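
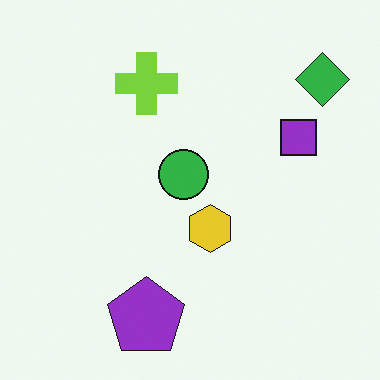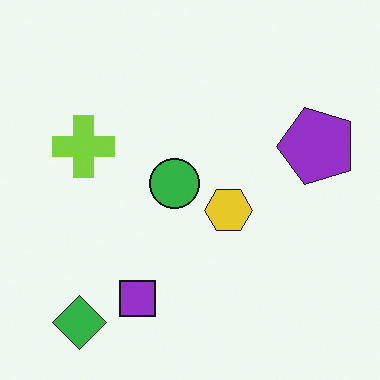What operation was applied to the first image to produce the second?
This is the original image transposed (reflected across the top-left ↔ bottom-right diagonal).

Shapes have swapped their row and column positions — what was in the top-right is now in the bottom-left — a diagonal reflection.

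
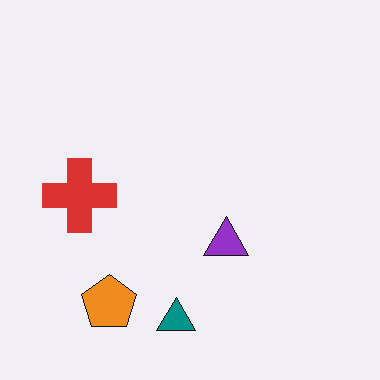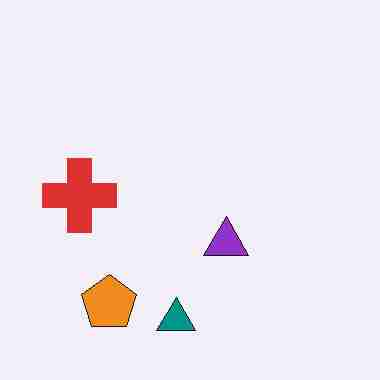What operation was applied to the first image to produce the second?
It was heavily JPEG-compressed with obvious blocking artifacts.

Blocky 8×8 compression artifacts appear around shape edges and the flat background shows ringing — characteristic JPEG degradation.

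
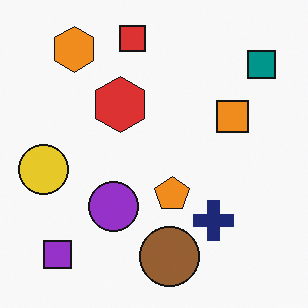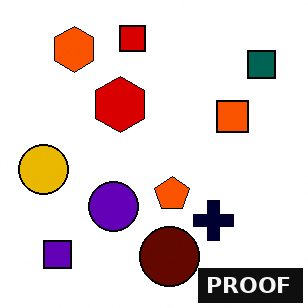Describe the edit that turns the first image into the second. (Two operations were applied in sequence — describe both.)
It was given much higher contrast, then watermarked with the text "PROOF" in the lower-right corner.

Tones are pushed away from mid-grey across the whole image — a global contrast change. A dark label reading "PROOF" appears in the lower-right corner.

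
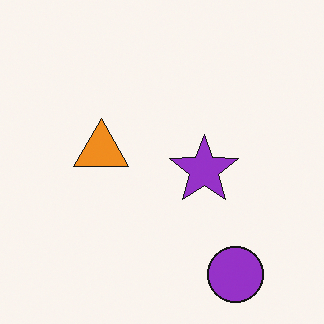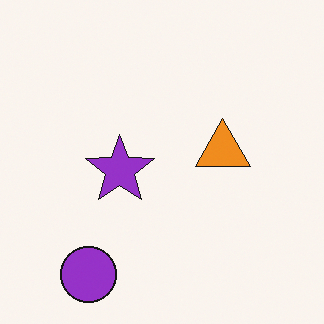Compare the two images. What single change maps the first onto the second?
This is the original image flipped horizontally (left ↔ right).

The purple circle is in the bottom-right of the first image and the bottom-left of the second — shapes on opposite sides of the vertical midline have swapped in a mirror flip.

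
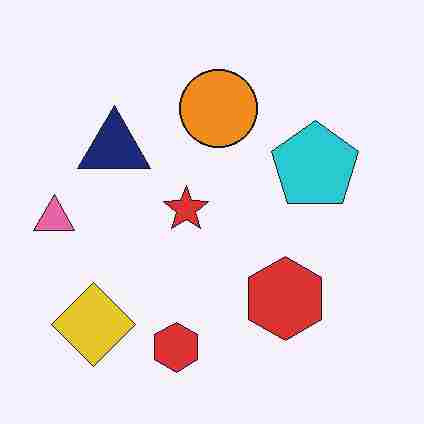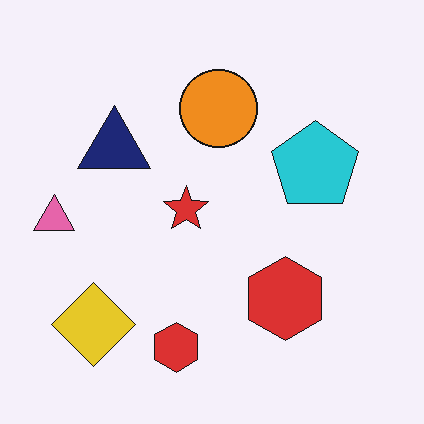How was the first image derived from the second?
It was heavily JPEG-compressed with obvious blocking artifacts.

Blocky 8×8 compression artifacts appear around shape edges and the flat background shows ringing — characteristic JPEG degradation.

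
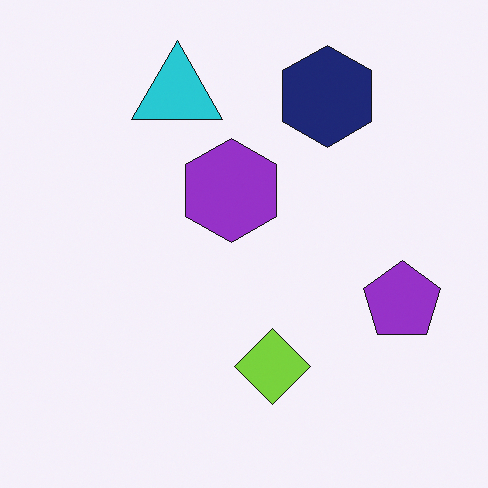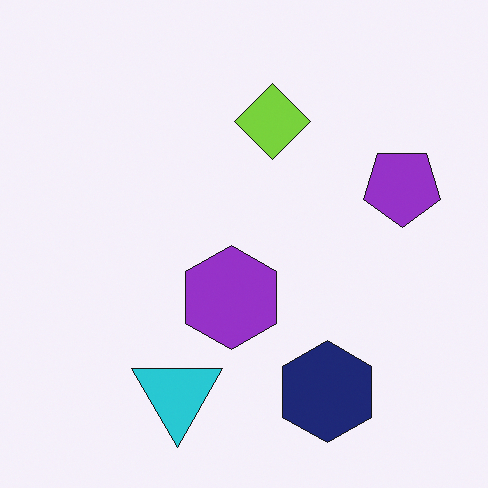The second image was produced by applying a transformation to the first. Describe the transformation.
Flipped vertically (top ↔ bottom).

The cyan triangle is in the top of the first image and the bottom of the second — shapes on opposite sides of the horizontal midline have swapped in a mirror flip.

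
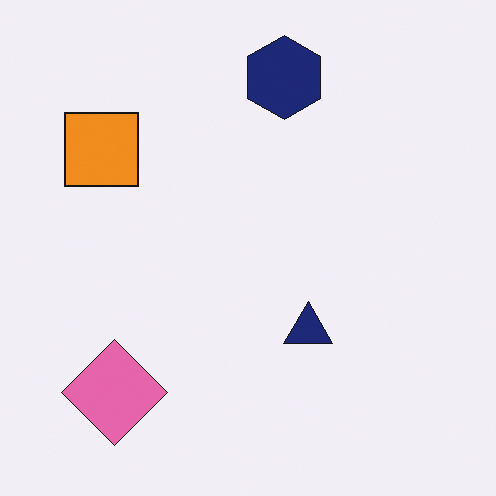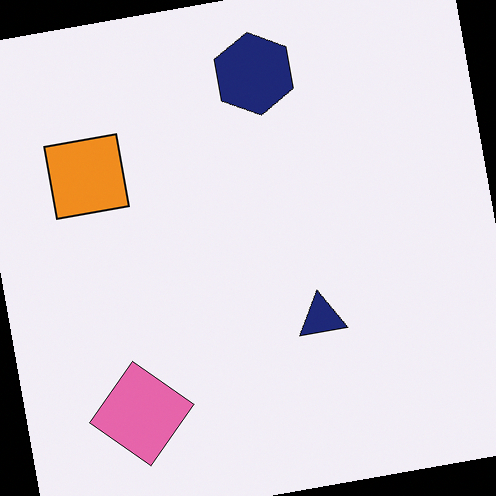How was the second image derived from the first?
The transformation is: rotated counter-clockwise by a slight angle.

Every shape is tilted by the same angle and the image corners show triangular fill wedges — a whole-image rotation by a non-right angle.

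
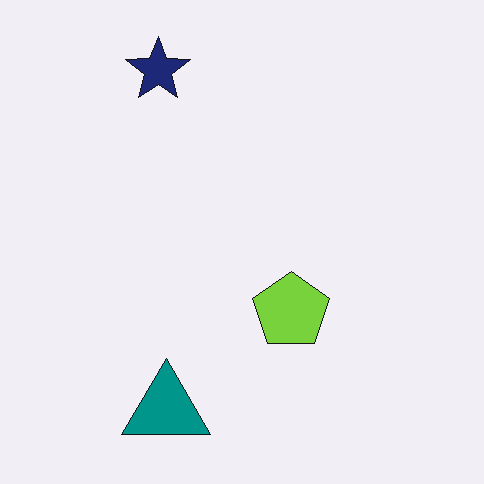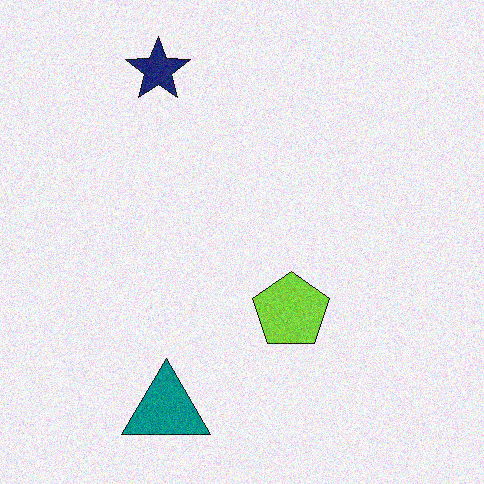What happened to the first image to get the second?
It was degraded with moderate additive noise.

Random speckle covers the whole image, including the flat background.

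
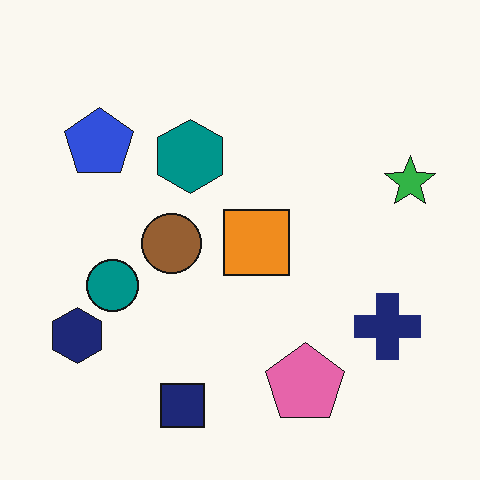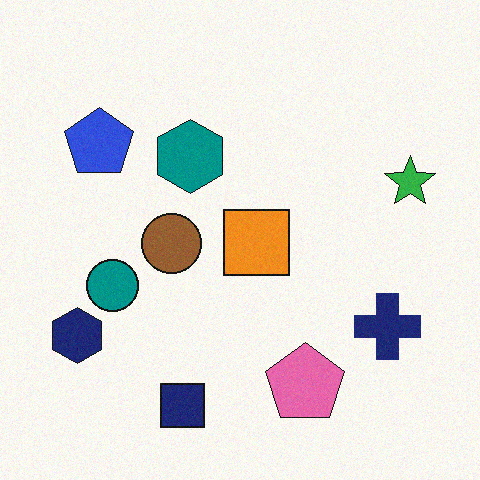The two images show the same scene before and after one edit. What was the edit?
It was degraded with subtle gaussian noise.

Random speckle covers the whole image, including the flat background.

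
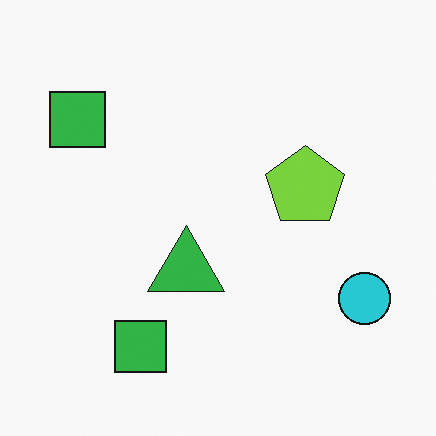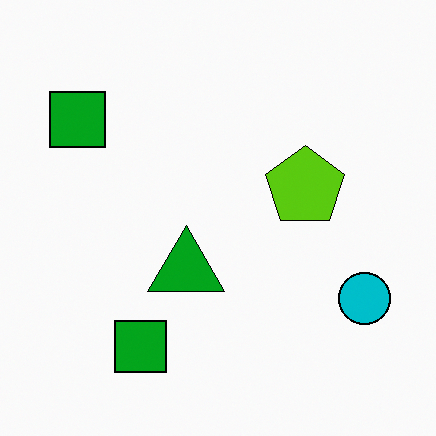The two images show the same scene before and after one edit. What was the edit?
It was given slightly increased contrast.

Tones are pushed away from mid-grey across the whole image — a global contrast change.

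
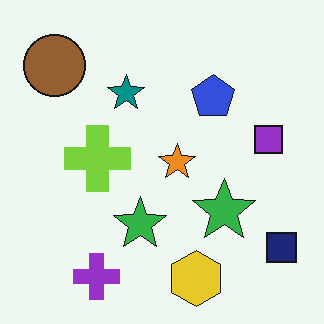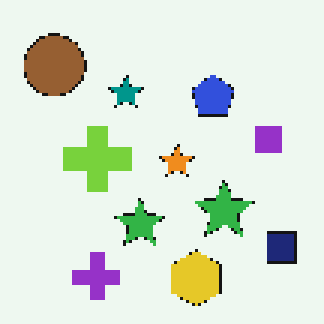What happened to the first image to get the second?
It was lightly pixelated (a mild mosaic effect).

Shapes are reduced to large square blocks; fine edges and outlines are lost — a downscale-then-upscale (mosaic) effect.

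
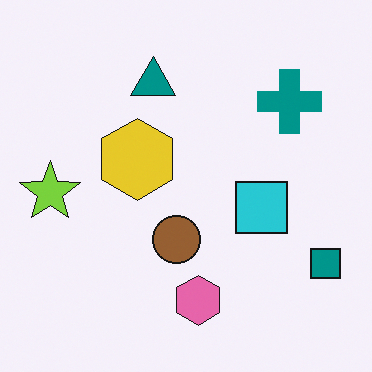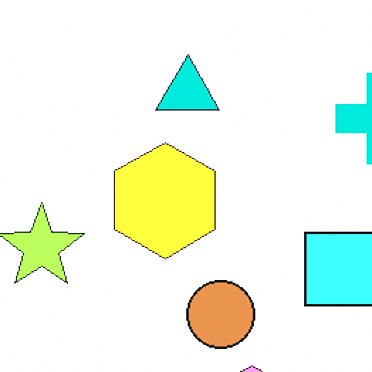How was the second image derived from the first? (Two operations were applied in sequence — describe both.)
The second image is the first cropped slightly and scaled back up, then noticeably brightened.

The visible shapes are larger and the field of view is narrower; shapes near the original edges may be partly or wholly outside the frame — a crop-and-rescale. Every pixel — background and shapes alike — is uniformly brightened.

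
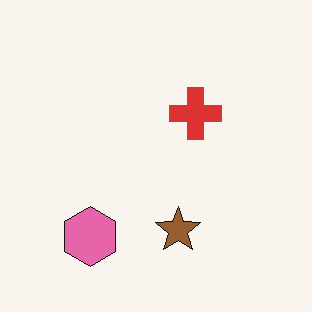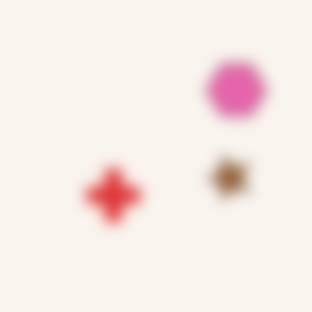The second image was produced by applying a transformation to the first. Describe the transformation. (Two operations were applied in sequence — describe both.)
The second image is the first strongly gaussian-blurred, then transposed (reflected across the top-left ↔ bottom-right diagonal).

Shape edges and outlines are uniformly softened across the whole image. Shapes have swapped their row and column positions — what was in the top-right is now in the bottom-left — a diagonal reflection.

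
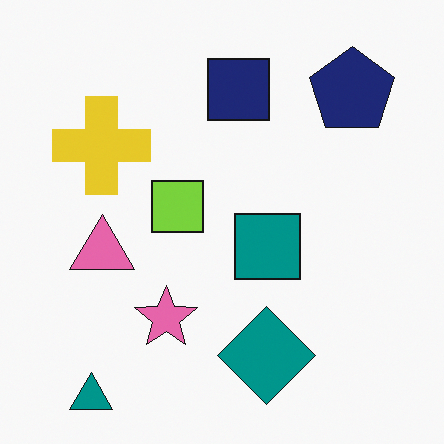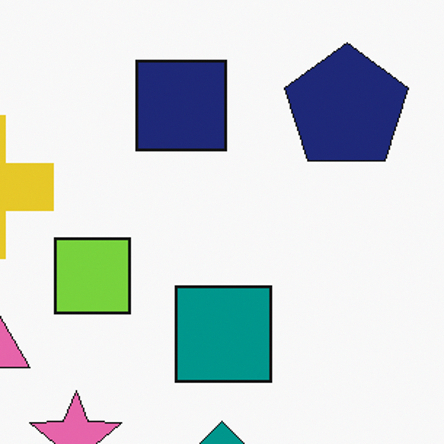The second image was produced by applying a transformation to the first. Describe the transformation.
The image was cropped to a modestly smaller region and rescaled.

The visible shapes are larger and the field of view is narrower; shapes near the original edges may be partly or wholly outside the frame — a crop-and-rescale.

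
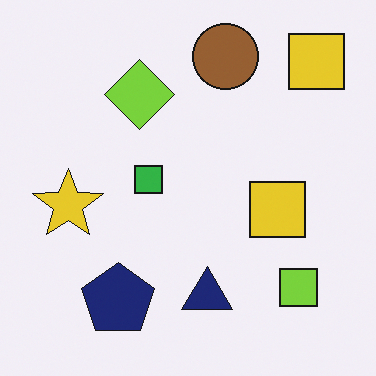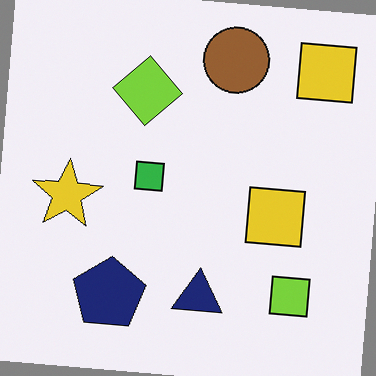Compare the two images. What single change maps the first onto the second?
It was rotated clockwise by a small amount.

Every shape is tilted by the same angle and the image corners show triangular fill wedges — a whole-image rotation by a non-right angle.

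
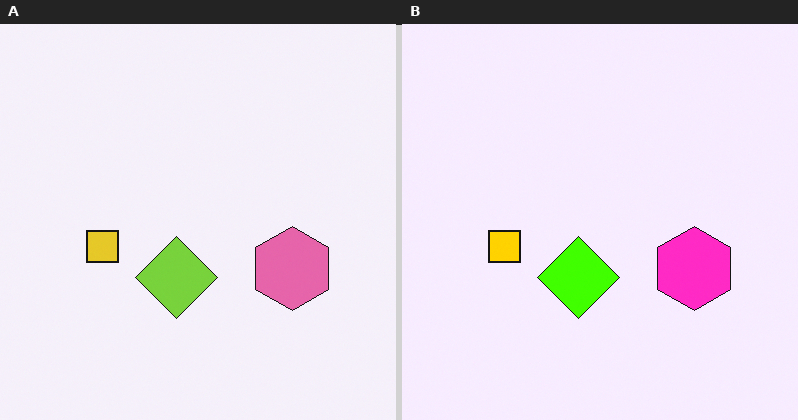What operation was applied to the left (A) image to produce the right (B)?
The right (B) image is the left (A) made much more vivid (saturation change).

All colors are more vivid — a global saturation change.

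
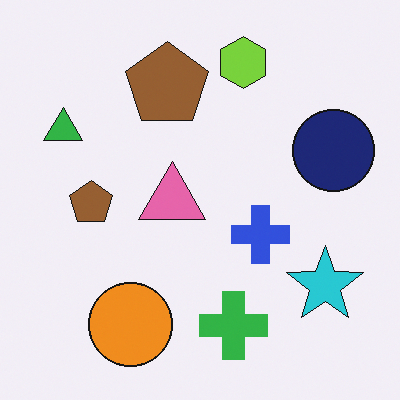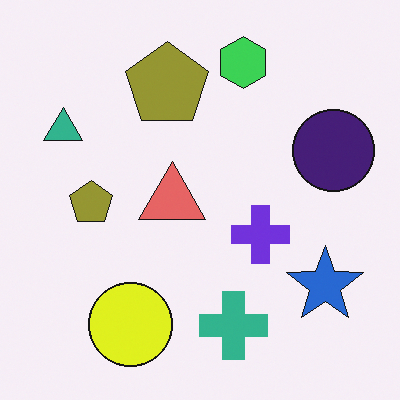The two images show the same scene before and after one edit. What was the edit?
The transformation is: hue-shifted by a small amount.

Every shape's color has rotated by the same amount around the hue wheel — a uniform hue shift.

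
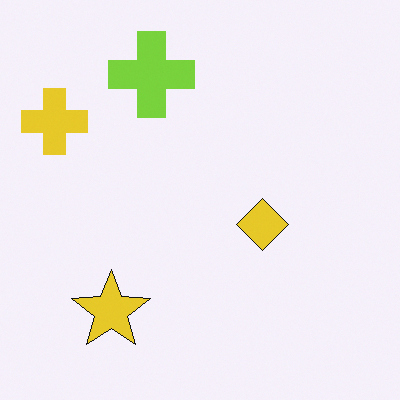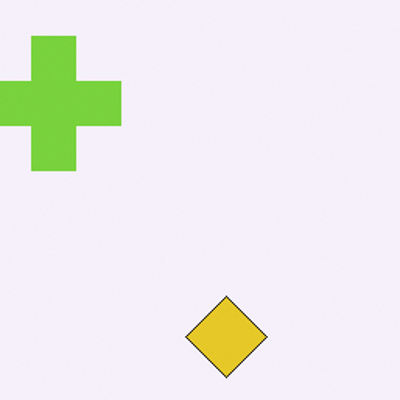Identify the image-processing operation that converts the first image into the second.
Cropped slightly and scaled back up.

The visible shapes are larger and the field of view is narrower; shapes near the original edges may be partly or wholly outside the frame — a crop-and-rescale.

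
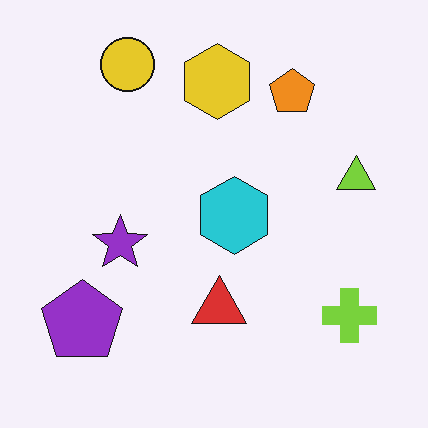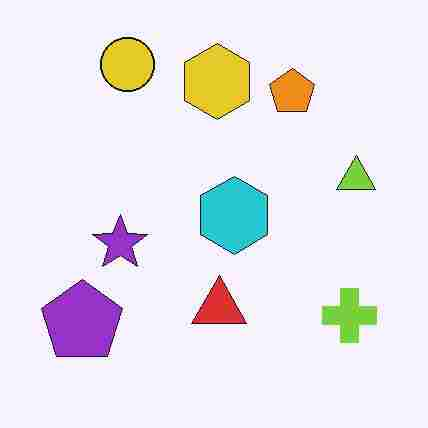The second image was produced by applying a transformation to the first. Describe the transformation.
The transformation is: degraded with heavy JPEG compression.

Blocky 8×8 compression artifacts appear around shape edges and the flat background shows ringing — characteristic JPEG degradation.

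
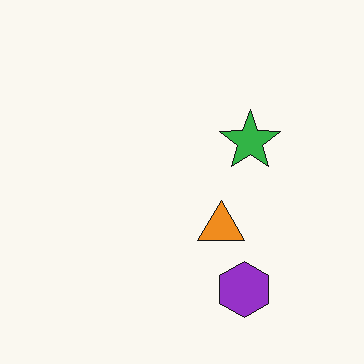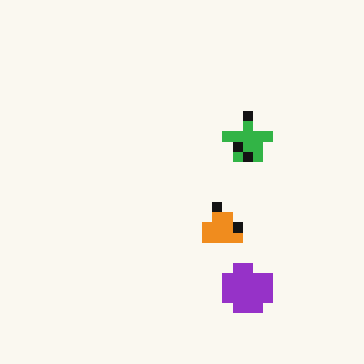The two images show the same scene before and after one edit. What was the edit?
The image was coarsely pixelated.

Shapes are reduced to large square blocks; fine edges and outlines are lost — a downscale-then-upscale (mosaic) effect.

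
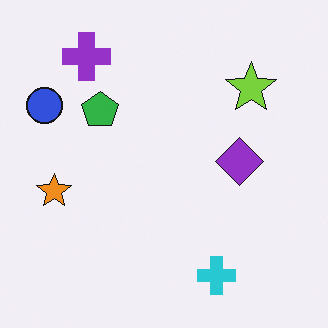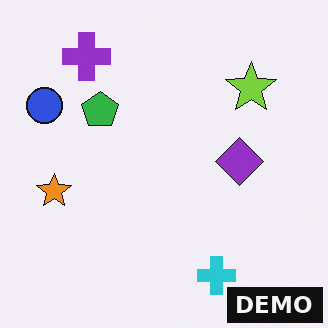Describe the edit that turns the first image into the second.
The image was watermarked with the text "DEMO" in the lower-right corner.

A dark label reading "DEMO" appears in the lower-right corner.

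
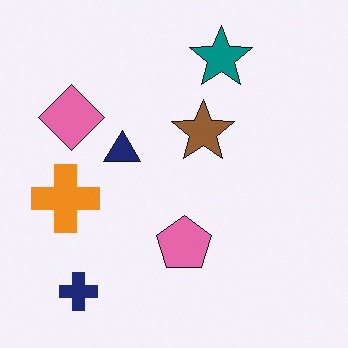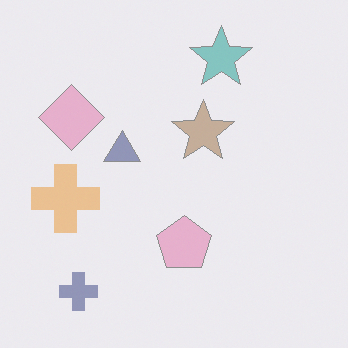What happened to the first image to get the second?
The second image is the first given much lower contrast.

Tones are pushed toward mid-grey across the whole image — a global contrast change.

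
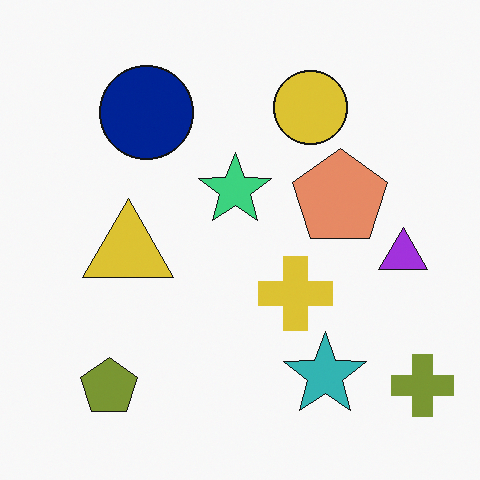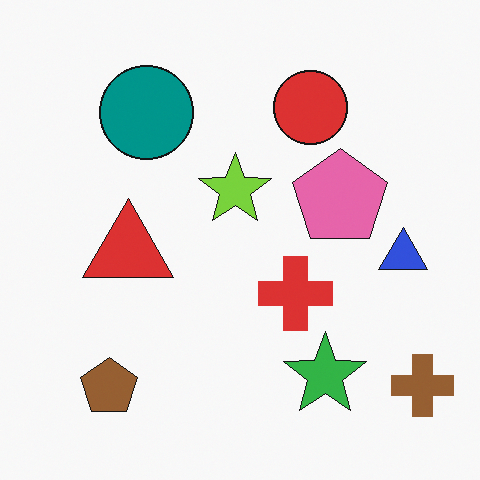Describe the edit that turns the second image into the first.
The transformation is: hue-shifted slightly.

Every shape's color has rotated by the same amount around the hue wheel — a uniform hue shift.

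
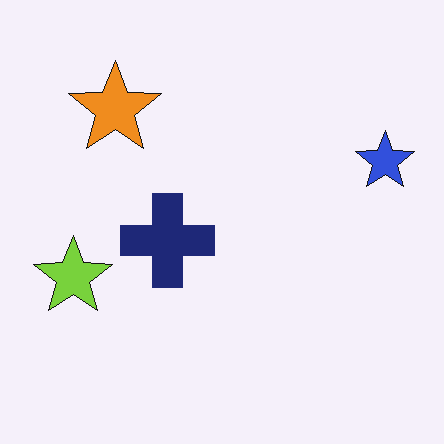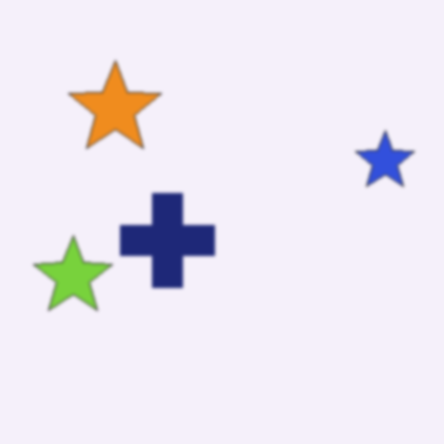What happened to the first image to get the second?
This is the original image lightly blurred.

Shape edges and outlines are uniformly softened across the whole image.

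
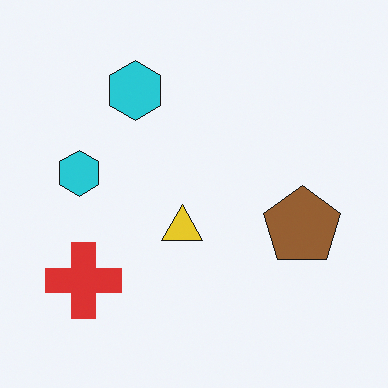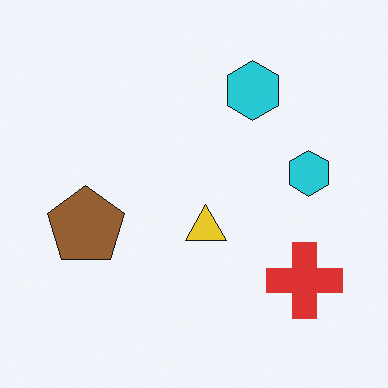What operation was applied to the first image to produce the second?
The image was flipped horizontally (left ↔ right).

The red cross is in the bottom-left of the first image and the bottom-right of the second — shapes on opposite sides of the vertical midline have swapped in a mirror flip.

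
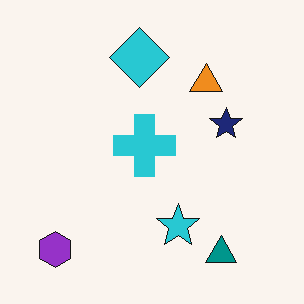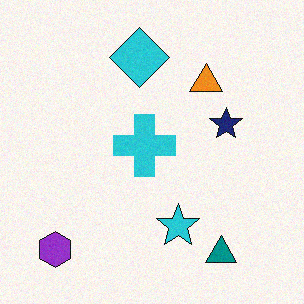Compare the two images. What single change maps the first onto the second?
Degraded with subtle gaussian noise.

Random speckle covers the whole image, including the flat background.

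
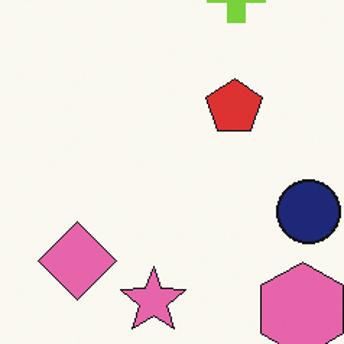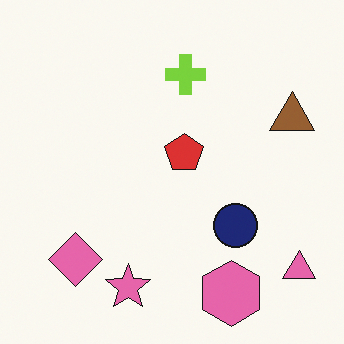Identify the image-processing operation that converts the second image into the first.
Cropped slightly and scaled back up.

The visible shapes are larger and the field of view is narrower; shapes near the original edges may be partly or wholly outside the frame — a crop-and-rescale.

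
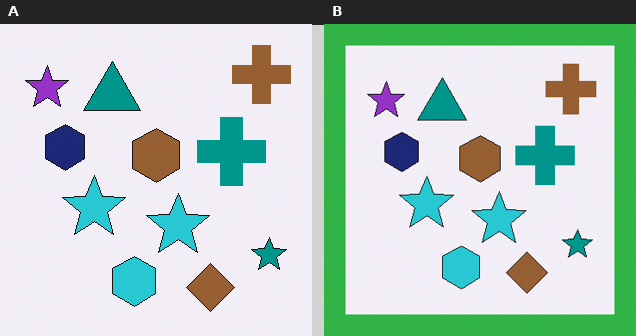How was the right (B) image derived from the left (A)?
This is the original image framed with a green border.

A solid green frame runs around the edge of the right (B) image, with the content slightly shrunk inside it.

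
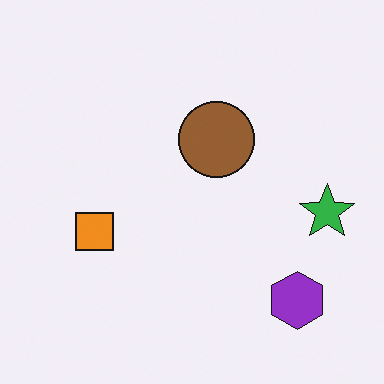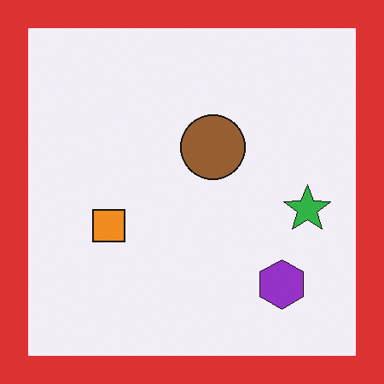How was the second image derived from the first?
The image was framed with a red border.

A solid red frame runs around the edge of the second image, with the content slightly shrunk inside it.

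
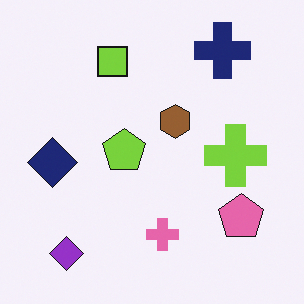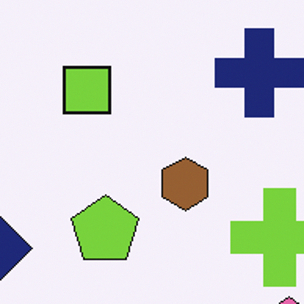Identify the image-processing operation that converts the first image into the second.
The second image is the first cropped slightly and scaled back up.

The visible shapes are larger and the field of view is narrower; shapes near the original edges may be partly or wholly outside the frame — a crop-and-rescale.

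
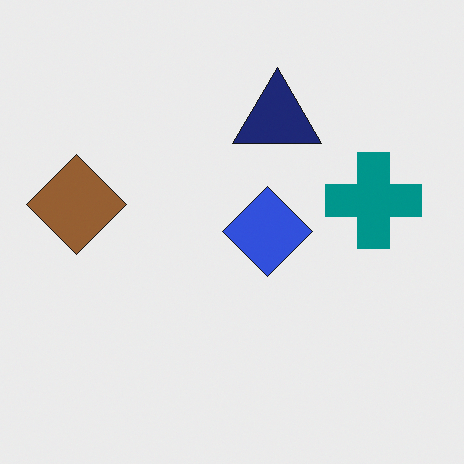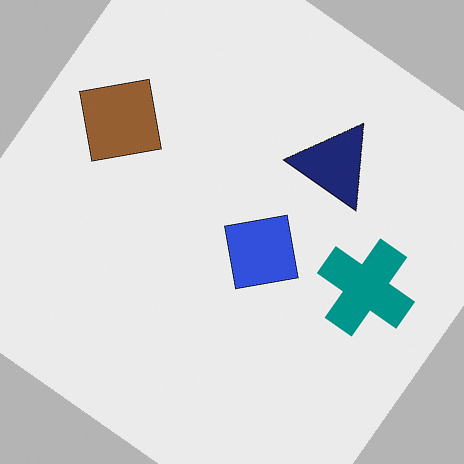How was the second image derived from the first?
The image was rotated clockwise by a large amount — several tens of degrees.

Every shape is tilted by the same angle and the image corners show triangular fill wedges — a whole-image rotation by a non-right angle.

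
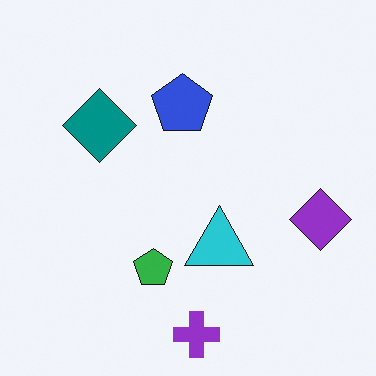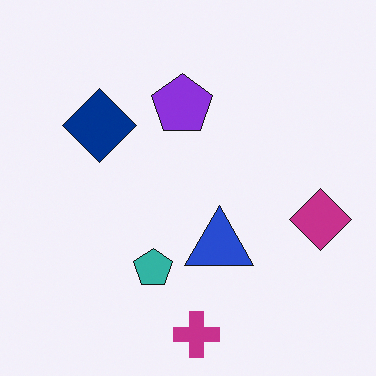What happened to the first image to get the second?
The transformation is: hue-shifted by a small amount.

Every shape's color has rotated by the same amount around the hue wheel — a uniform hue shift.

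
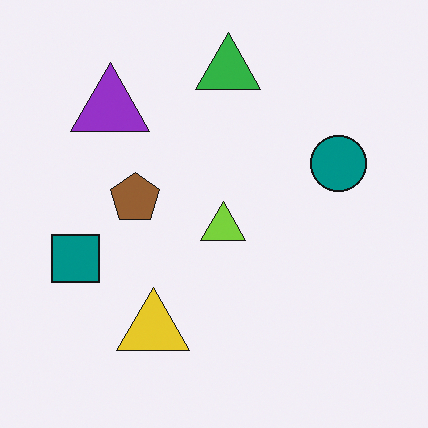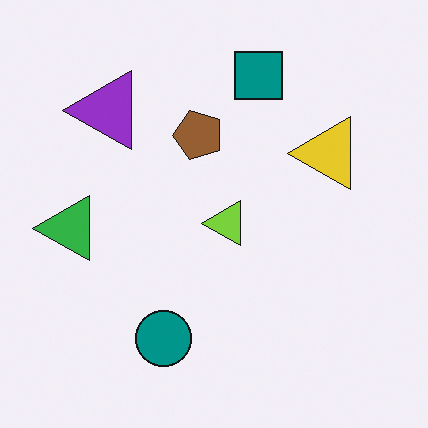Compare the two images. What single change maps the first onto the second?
This is the original image transposed (reflected across the top-left ↔ bottom-right diagonal).

Shapes have swapped their row and column positions — what was in the top-right is now in the bottom-left — a diagonal reflection.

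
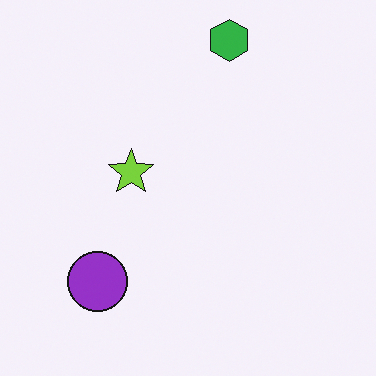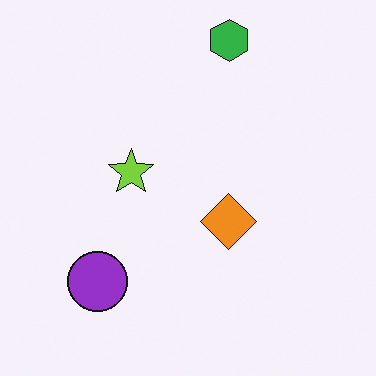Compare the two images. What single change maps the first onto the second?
It was overlaid with an additional orange diamond.

An orange diamond appears in the second image that is absent from the first.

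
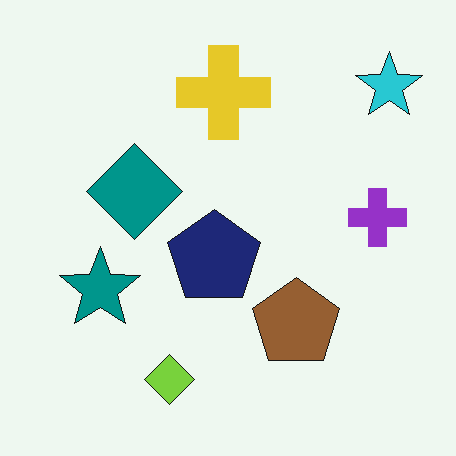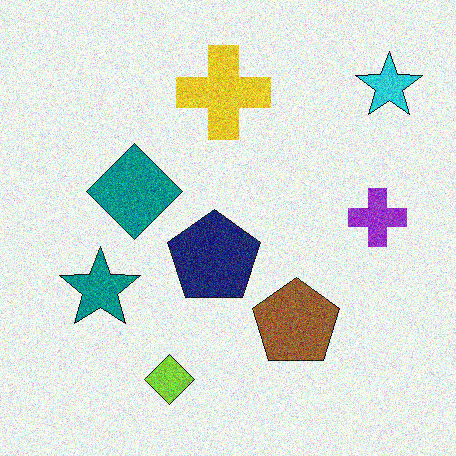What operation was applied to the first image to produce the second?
The second image is the first degraded with heavy additive noise.

Random speckle covers the whole image, including the flat background.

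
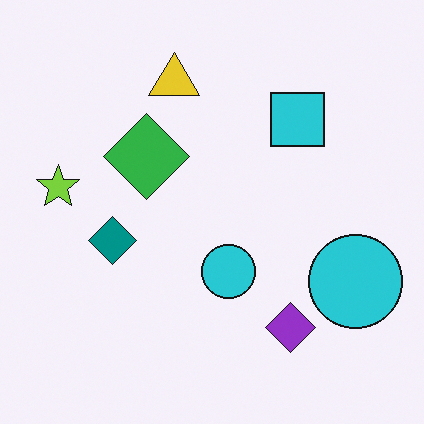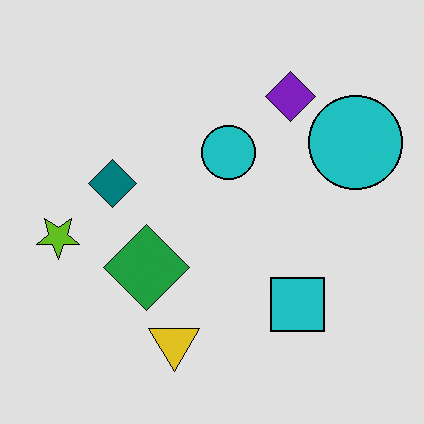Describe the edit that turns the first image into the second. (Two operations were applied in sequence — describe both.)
Flipped vertically (top ↔ bottom), then moderately posterized.

The yellow triangle is in the top of the first image and the bottom of the second — shapes on opposite sides of the horizontal midline have swapped in a mirror flip. Each flat color has snapped to a coarser quantized level — most visibly, the near-white background has dropped to a flat grey.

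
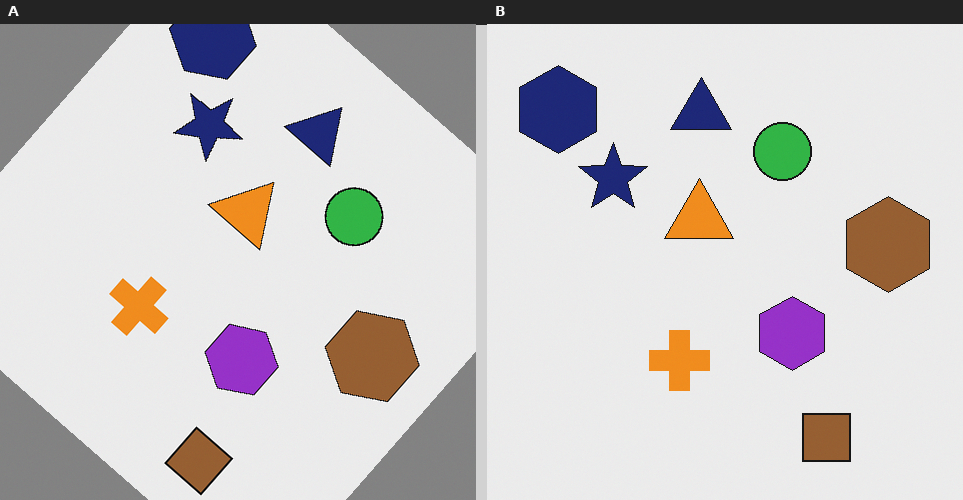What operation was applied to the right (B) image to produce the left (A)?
Rotated clockwise by a large amount — several tens of degrees.

Every shape is tilted by the same angle and the image corners show triangular fill wedges — a whole-image rotation by a non-right angle.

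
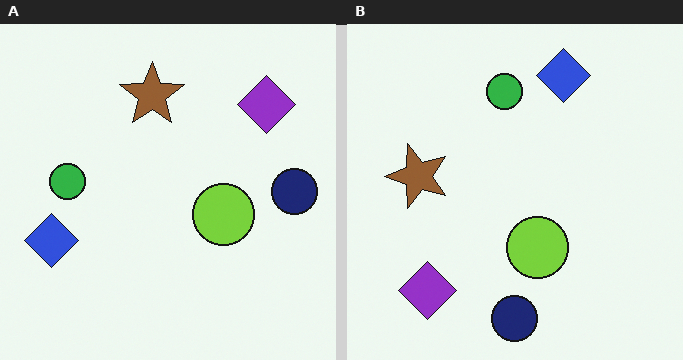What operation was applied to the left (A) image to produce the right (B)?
The image was transposed (reflected across the top-left ↔ bottom-right diagonal).

Shapes have swapped their row and column positions — what was in the top-right is now in the bottom-left — a diagonal reflection.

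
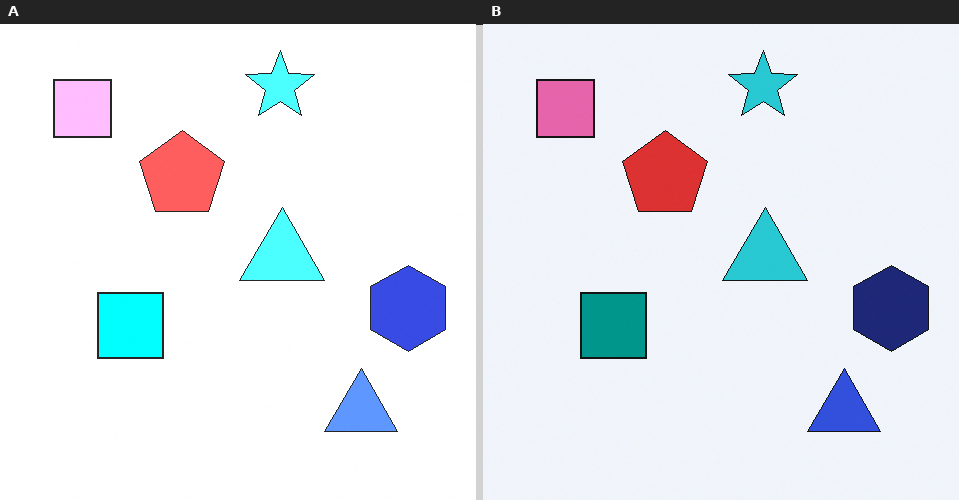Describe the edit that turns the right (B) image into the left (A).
It was noticeably brightened.

Every pixel — background and shapes alike — is uniformly brightened.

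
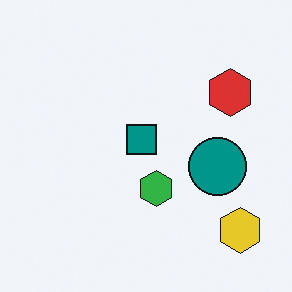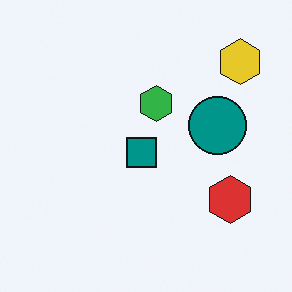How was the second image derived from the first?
The transformation is: flipped vertically (top ↔ bottom).

The yellow hexagon is in the bottom-right of the first image and the top-right of the second — shapes on opposite sides of the horizontal midline have swapped in a mirror flip.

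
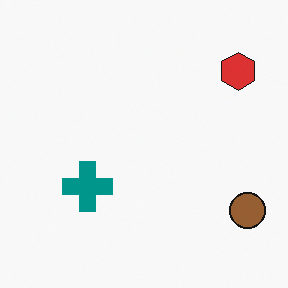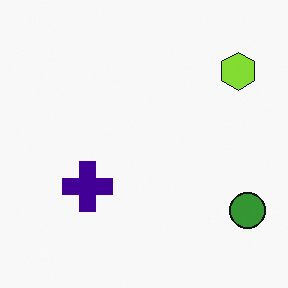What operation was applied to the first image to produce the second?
The second image is the first hue-shifted noticeably.

Every shape's color has rotated by the same amount around the hue wheel — a uniform hue shift.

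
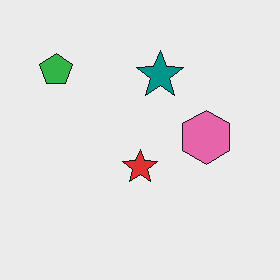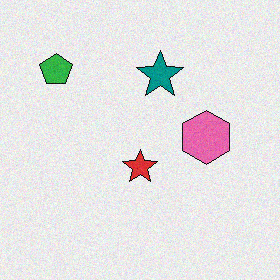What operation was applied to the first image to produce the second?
The transformation is: degraded with a light layer of grain.

Random speckle covers the whole image, including the flat background.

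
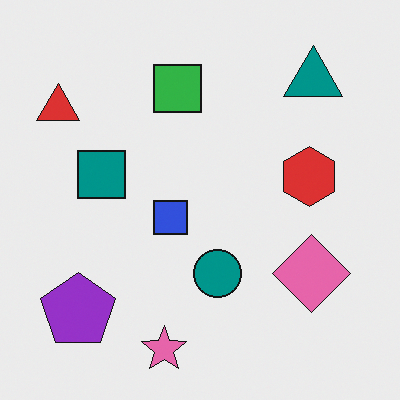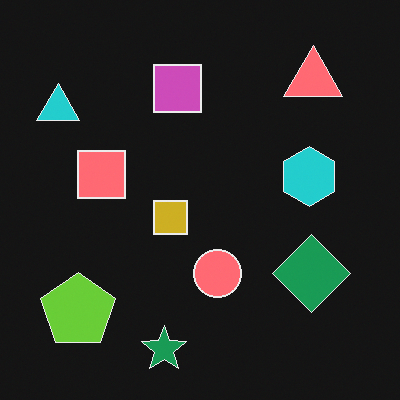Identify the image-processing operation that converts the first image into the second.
The second image is the first color-inverted (negative).

The light background has become dark and every shape's color is its complement — a photographic negative.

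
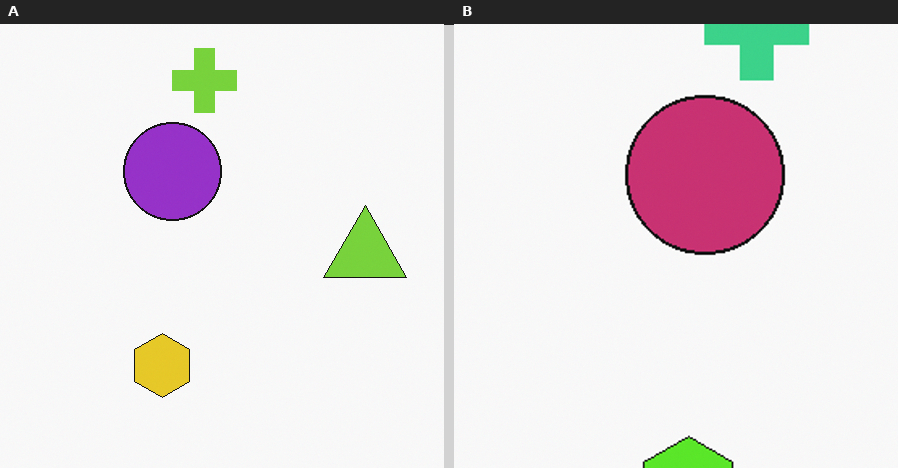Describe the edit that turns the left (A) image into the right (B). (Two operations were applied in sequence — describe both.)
The right (B) image is the left (A) hue-shifted slightly, then cropped to a modestly smaller region and rescaled.

Every shape's color has rotated by the same amount around the hue wheel — a uniform hue shift. The visible shapes are larger and the field of view is narrower; shapes near the original edges may be partly or wholly outside the frame — a crop-and-rescale.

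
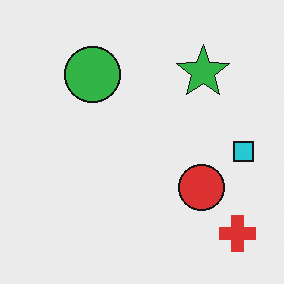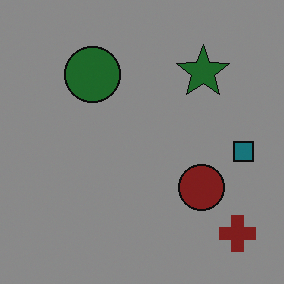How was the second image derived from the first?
This is the original image darkened a lot.

Every pixel — background and shapes alike — is uniformly darkened.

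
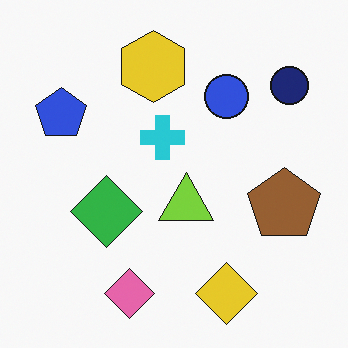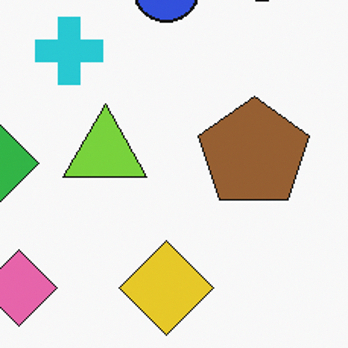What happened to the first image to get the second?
The transformation is: cropped to a modestly smaller region and rescaled.

The visible shapes are larger and the field of view is narrower; shapes near the original edges may be partly or wholly outside the frame — a crop-and-rescale.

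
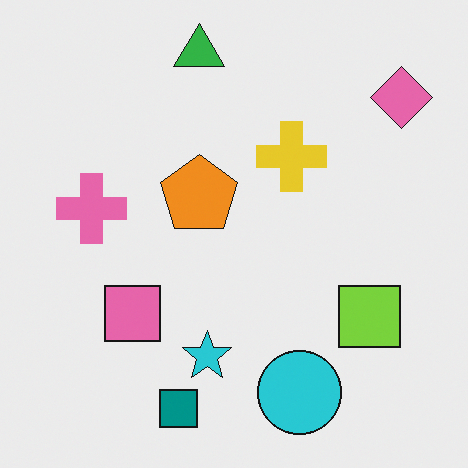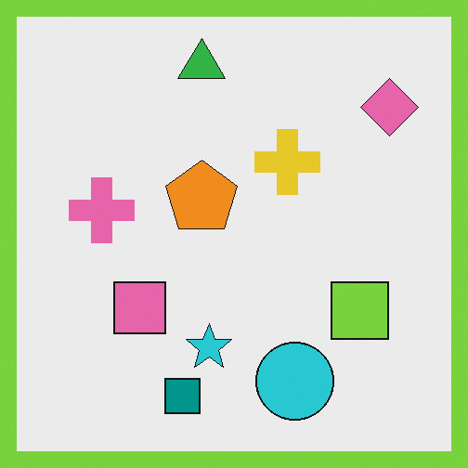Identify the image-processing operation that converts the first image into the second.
This is the original image framed with a lime border.

A solid lime frame runs around the edge of the second image, with the content slightly shrunk inside it.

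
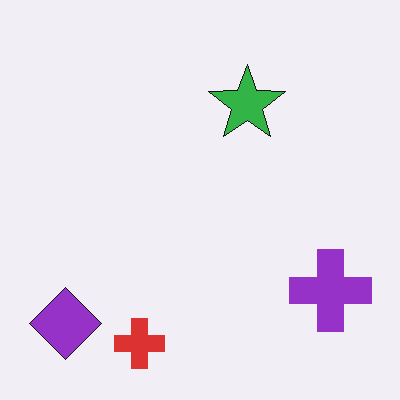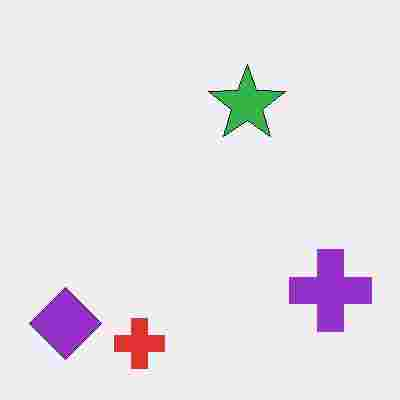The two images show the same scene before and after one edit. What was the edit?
The transformation is: heavily JPEG-compressed with obvious blocking artifacts.

Blocky 8×8 compression artifacts appear around shape edges and the flat background shows ringing — characteristic JPEG degradation.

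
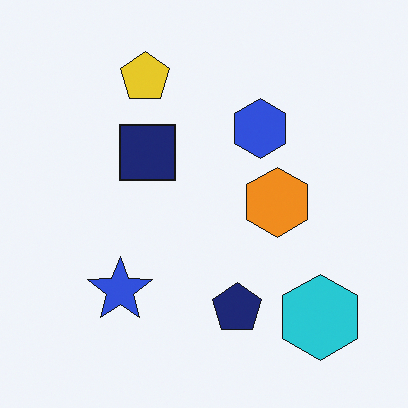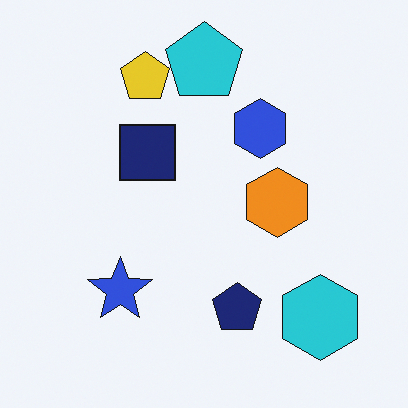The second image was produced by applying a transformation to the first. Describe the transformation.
It was overlaid with an additional cyan pentagon.

A cyan pentagon appears in the second image that is absent from the first.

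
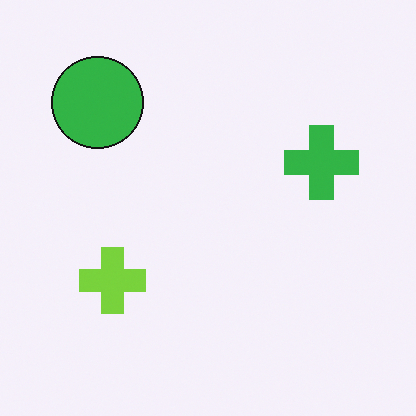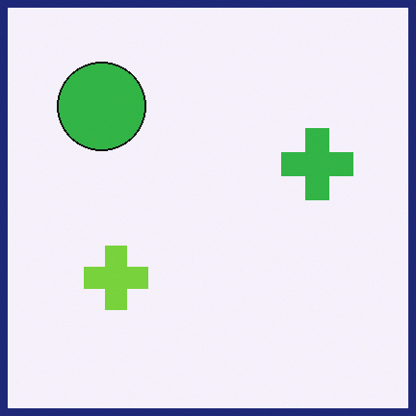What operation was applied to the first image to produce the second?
It was framed with a navy border.

A solid navy frame runs around the edge of the second image, with the content slightly shrunk inside it.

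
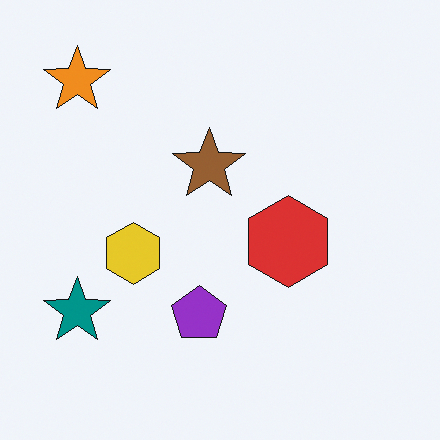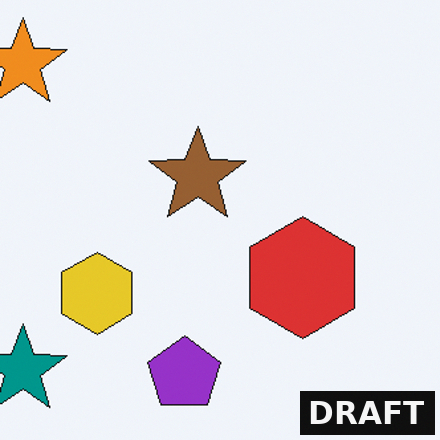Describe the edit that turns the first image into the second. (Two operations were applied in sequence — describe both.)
This is the original image cropped to a modestly smaller region and rescaled, then watermarked with the text "DRAFT" in the lower-right corner.

The visible shapes are larger and the field of view is narrower; shapes near the original edges may be partly or wholly outside the frame — a crop-and-rescale. A dark label reading "DRAFT" appears in the lower-right corner.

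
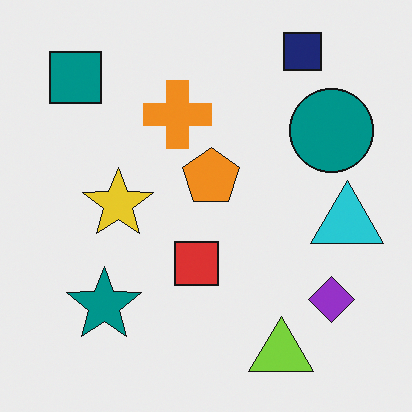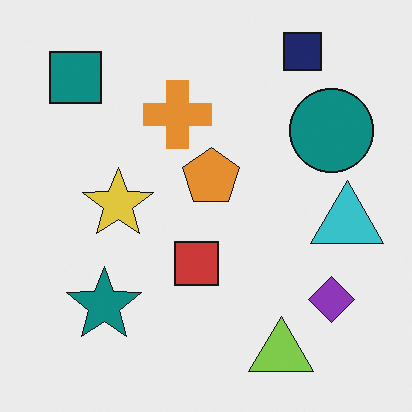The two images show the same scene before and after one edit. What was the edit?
Slightly desaturated.

All colors are more muted and greyish — a global saturation change.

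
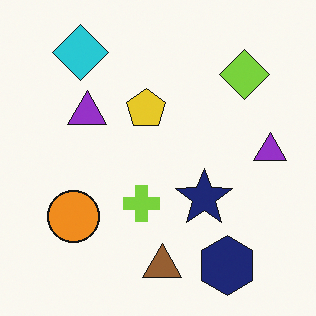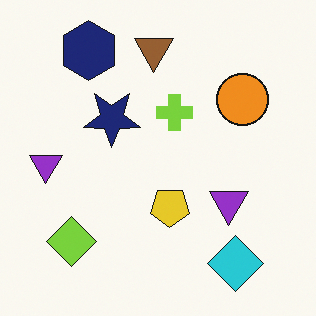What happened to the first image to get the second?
It was rotated 180°.

The cyan diamond sits in the top-left of the first image and the bottom-right of the second — consistent with a whole-image 180° rotation.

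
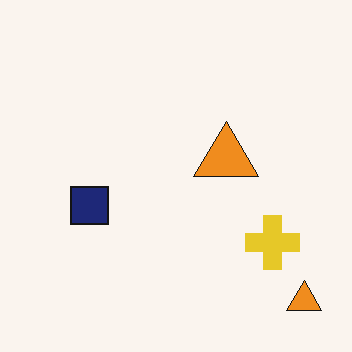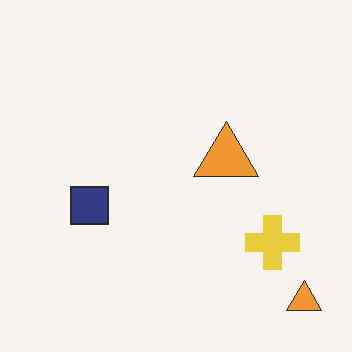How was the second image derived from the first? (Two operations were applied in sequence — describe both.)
This is the original image given slightly reduced contrast, then JPEG-compressed with visible artifacts.

Tones are pushed toward mid-grey across the whole image — a global contrast change. Blocky 8×8 compression artifacts appear around shape edges and the flat background shows ringing — characteristic JPEG degradation.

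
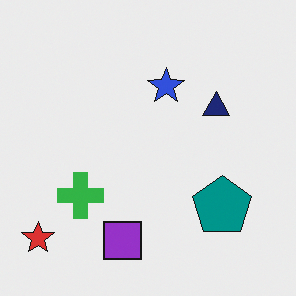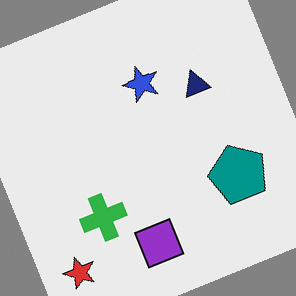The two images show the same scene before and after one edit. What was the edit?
Rotated counter-clockwise by a moderate amount.

Every shape is tilted by the same angle and the image corners show triangular fill wedges — a whole-image rotation by a non-right angle.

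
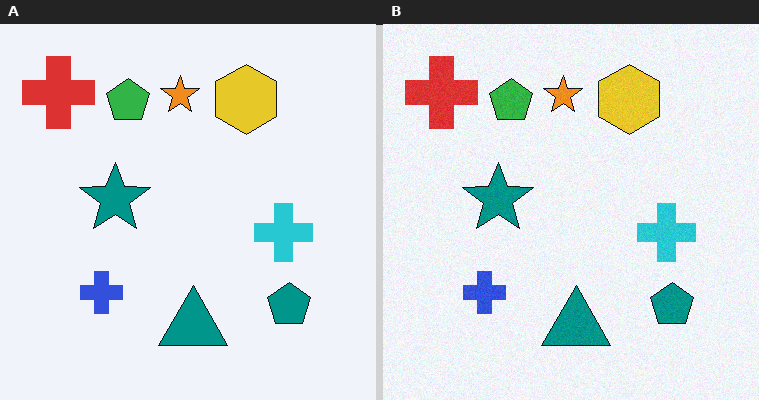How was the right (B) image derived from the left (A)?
The transformation is: degraded with light additive noise.

Random speckle covers the whole image, including the flat background.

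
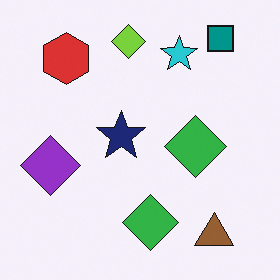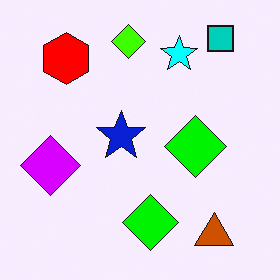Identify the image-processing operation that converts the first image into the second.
The second image is the first heavily oversaturated.

All colors are more vivid — a global saturation change.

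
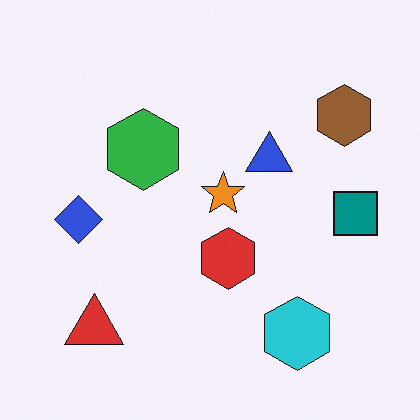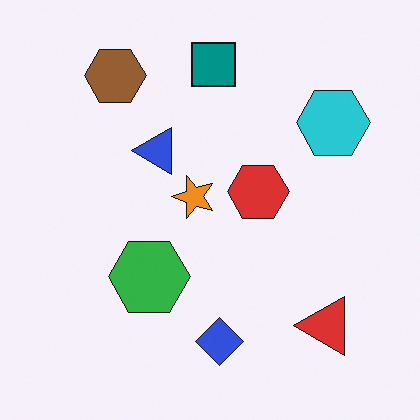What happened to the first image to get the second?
The image was rotated 90° counter-clockwise.

The red triangle sits in the bottom-left of the first image and the bottom-right of the second — consistent with a whole-image 90° counter-clockwise rotation.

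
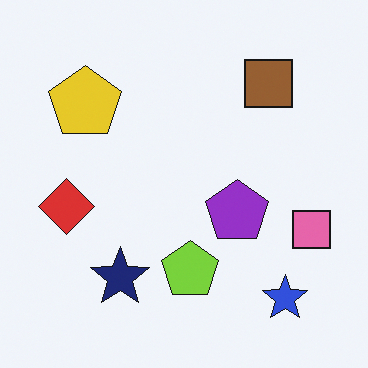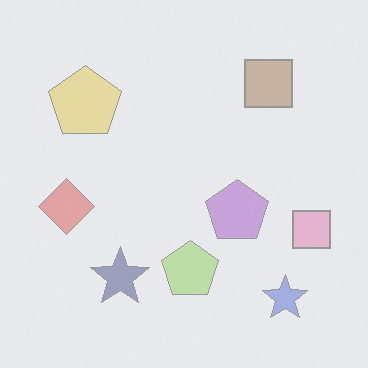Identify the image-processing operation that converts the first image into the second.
The image was washed out (contrast reduced).

Tones are pushed toward mid-grey across the whole image — a global contrast change.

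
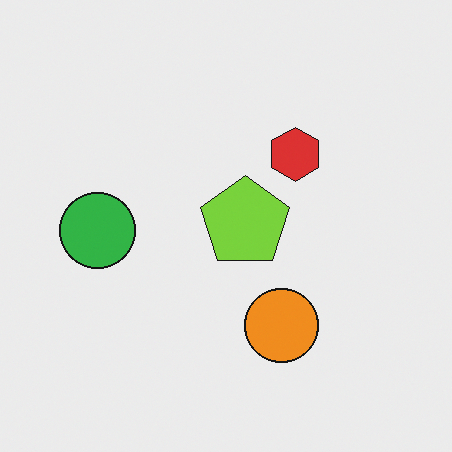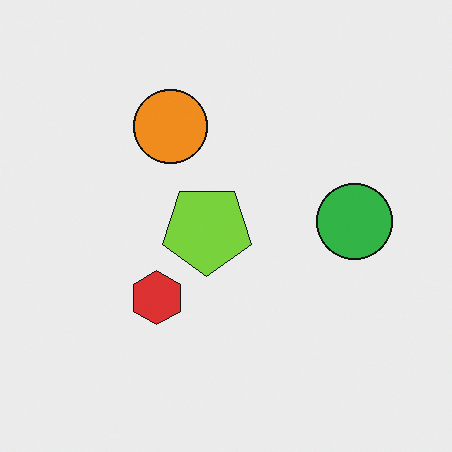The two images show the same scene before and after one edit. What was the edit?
It was rotated 180°.

The green circle sits in the left of the first image and the right of the second — consistent with a whole-image 180° rotation.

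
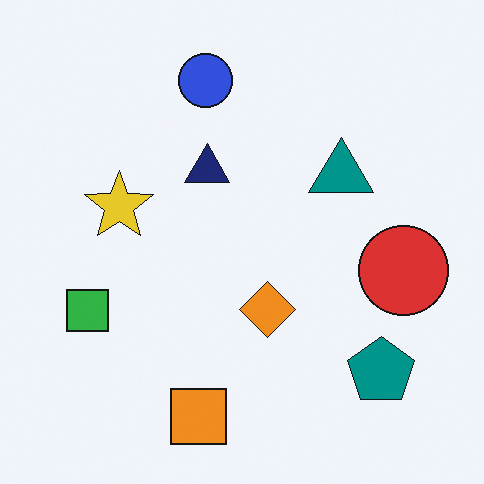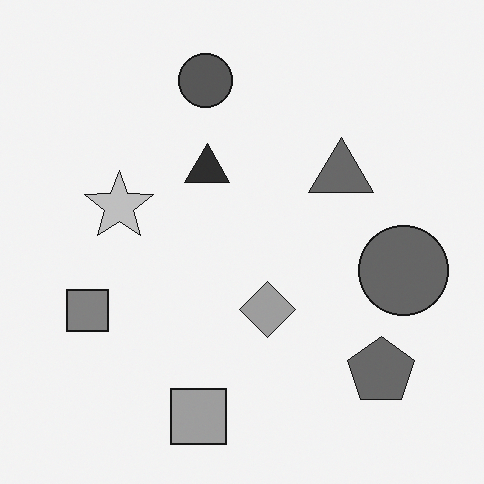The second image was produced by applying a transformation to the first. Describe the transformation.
Converted to grayscale.

All color is removed — every shape is now a shade of grey.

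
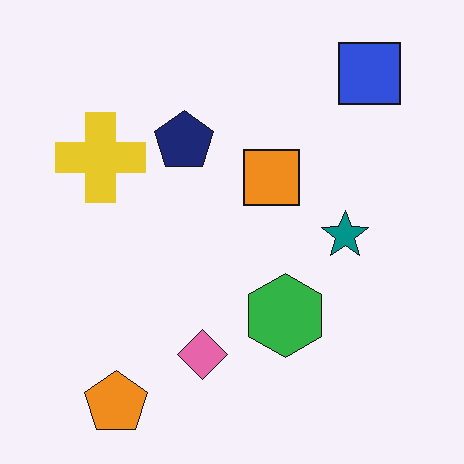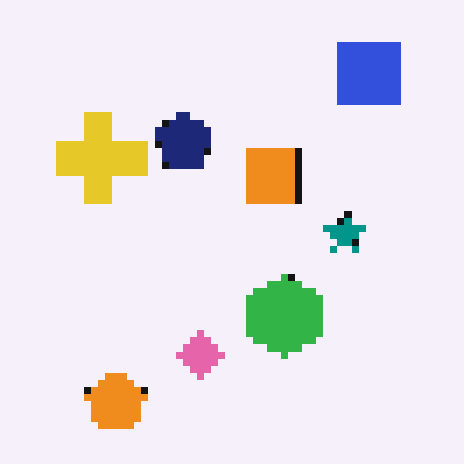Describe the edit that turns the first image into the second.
The image was moderately pixelated.

Shapes are reduced to large square blocks; fine edges and outlines are lost — a downscale-then-upscale (mosaic) effect.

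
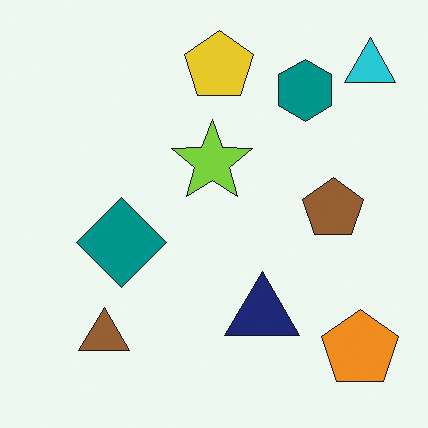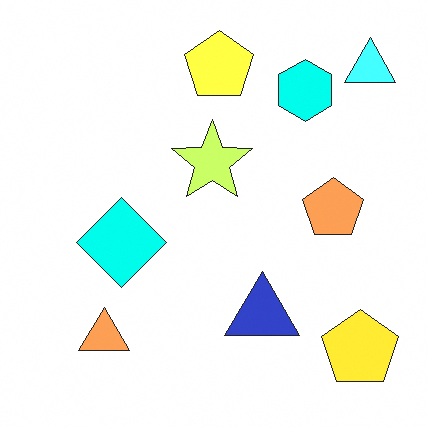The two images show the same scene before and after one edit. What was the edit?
This is the original image noticeably brightened.

Every pixel — background and shapes alike — is uniformly brightened.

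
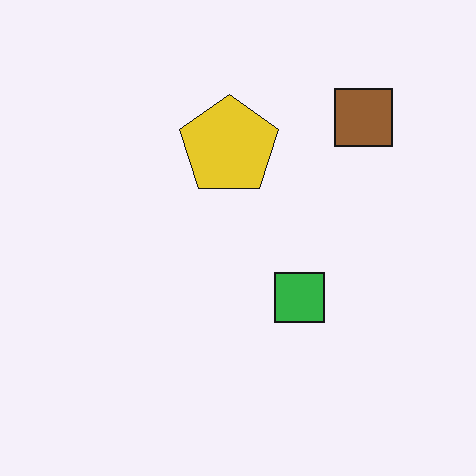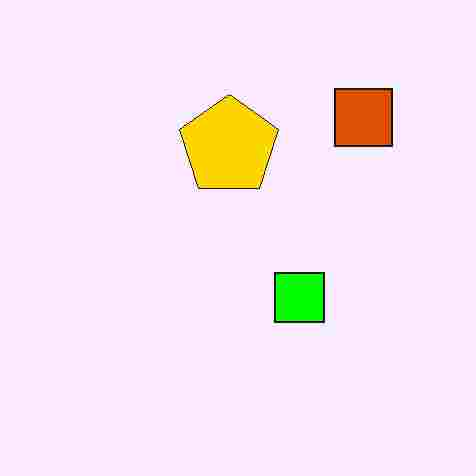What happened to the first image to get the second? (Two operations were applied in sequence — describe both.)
The second image is the first heavily oversaturated, then degraded with heavy JPEG compression.

All colors are more vivid — a global saturation change. Blocky 8×8 compression artifacts appear around shape edges and the flat background shows ringing — characteristic JPEG degradation.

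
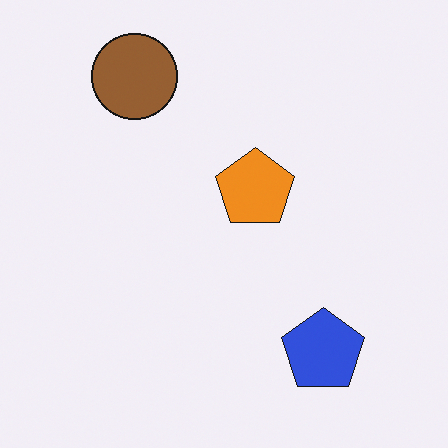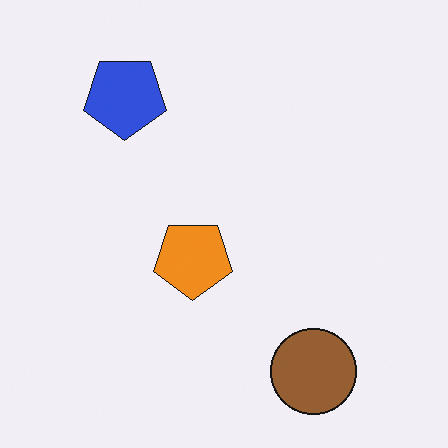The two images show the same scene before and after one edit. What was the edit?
It was rotated 180°.

The brown circle sits in the top-left of the first image and the bottom-right of the second — consistent with a whole-image 180° rotation.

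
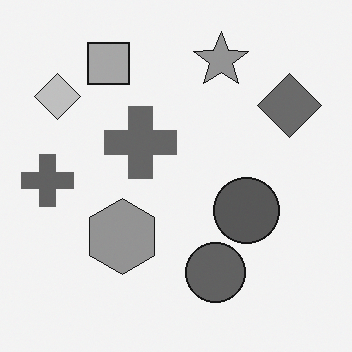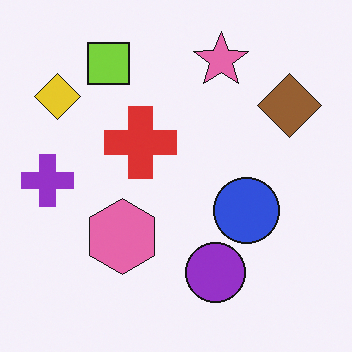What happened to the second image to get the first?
The image was converted to grayscale.

All color is removed — every shape is now a shade of grey.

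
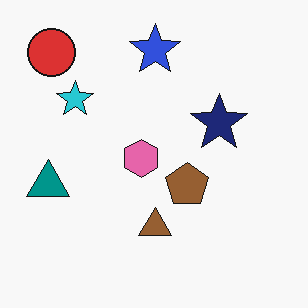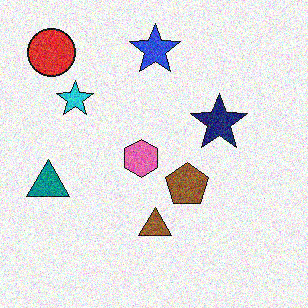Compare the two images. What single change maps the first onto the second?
Degraded with strong gaussian noise.

Random speckle covers the whole image, including the flat background.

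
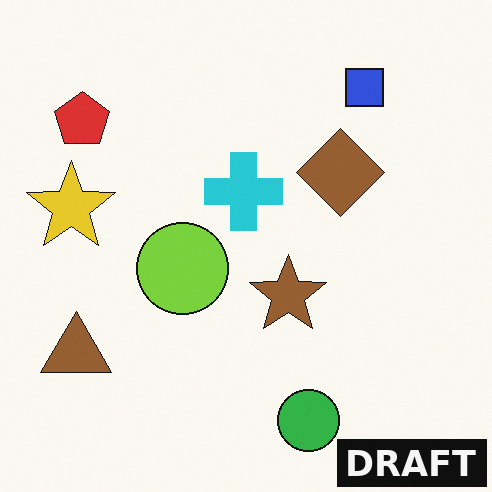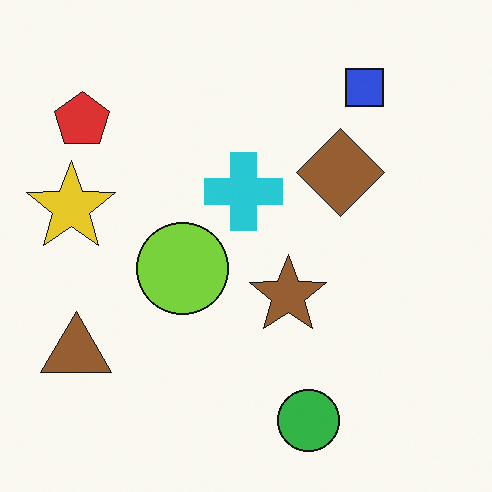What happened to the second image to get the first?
The first image is the second watermarked with the text "DRAFT" in the lower-right corner.

A dark label reading "DRAFT" appears in the lower-right corner.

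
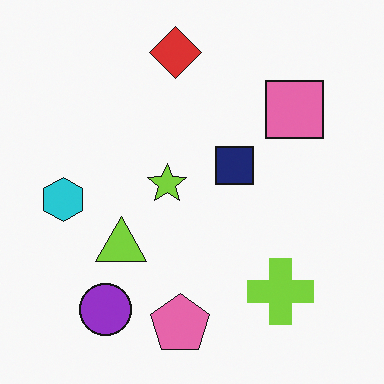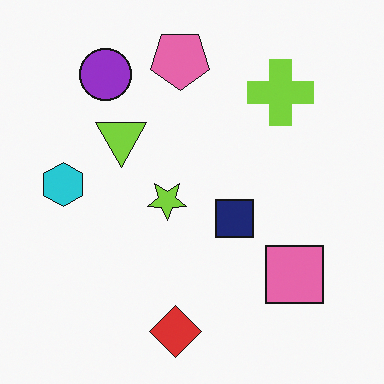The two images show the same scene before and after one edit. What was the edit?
The transformation is: flipped vertically (top ↔ bottom).

The red diamond is in the top of the first image and the bottom of the second — shapes on opposite sides of the horizontal midline have swapped in a mirror flip.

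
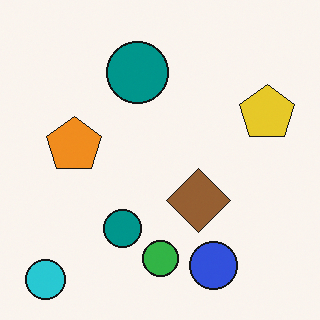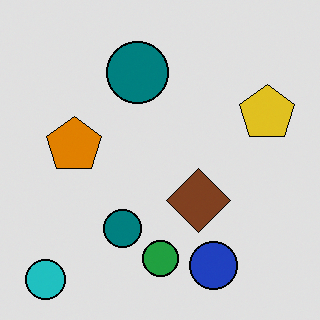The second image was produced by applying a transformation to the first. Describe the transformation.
It was posterized to a reduced palette.

Each flat color has snapped to a coarser quantized level — most visibly, the near-white background has dropped to a flat grey.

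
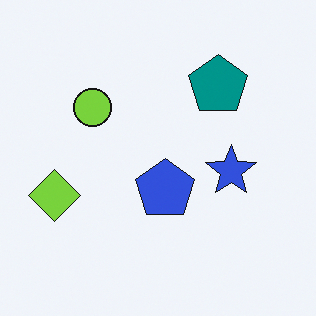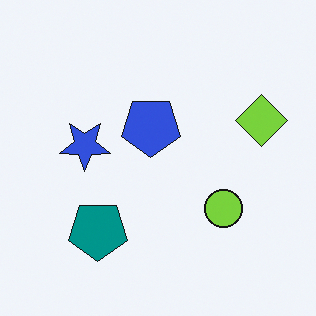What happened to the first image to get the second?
The second image is the first rotated 180°.

The lime diamond sits in the left of the first image and the right of the second — consistent with a whole-image 180° rotation.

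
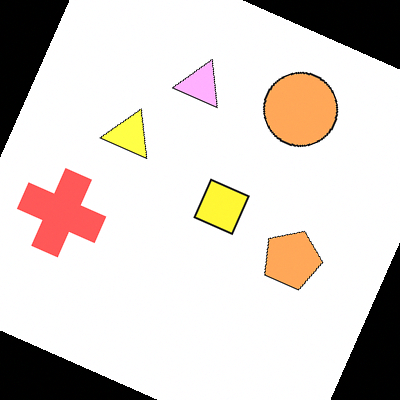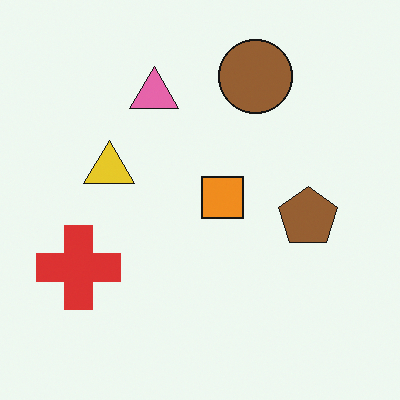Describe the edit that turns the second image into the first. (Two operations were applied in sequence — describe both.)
This is the original image substantially brightened, then rotated clockwise by a moderate amount.

Every pixel — background and shapes alike — is uniformly brightened. Every shape is tilted by the same angle and the image corners show triangular fill wedges — a whole-image rotation by a non-right angle.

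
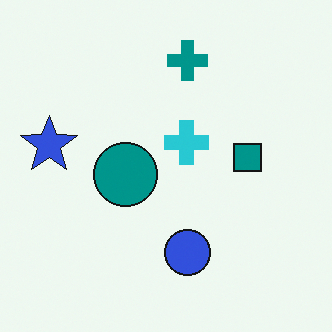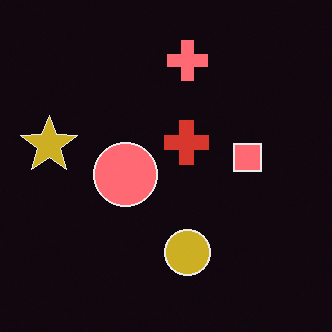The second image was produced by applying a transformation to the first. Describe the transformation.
Color-inverted (negative).

The light background has become dark and every shape's color is its complement — a photographic negative.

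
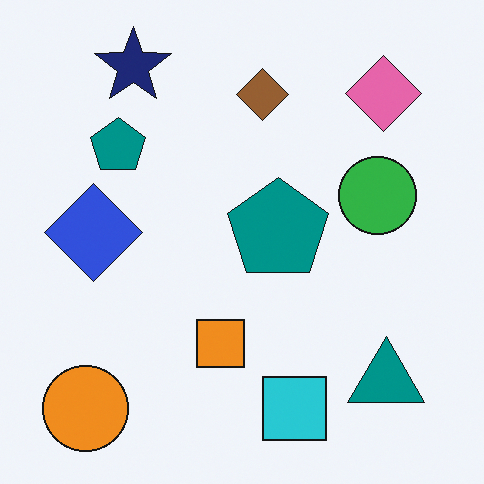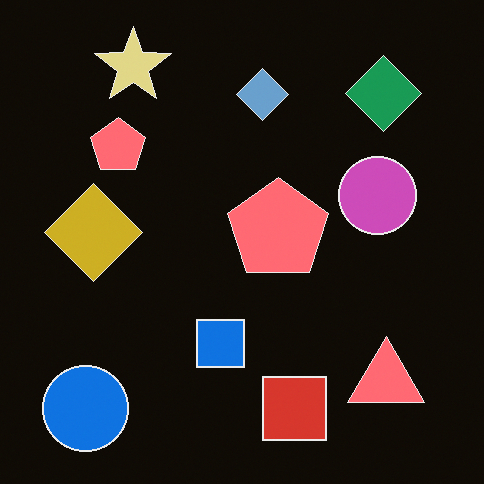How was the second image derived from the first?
Color-inverted (negative).

The light background has become dark and every shape's color is its complement — a photographic negative.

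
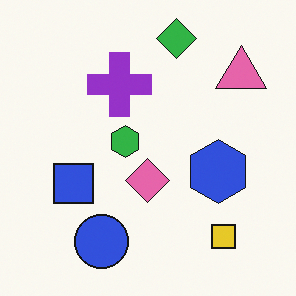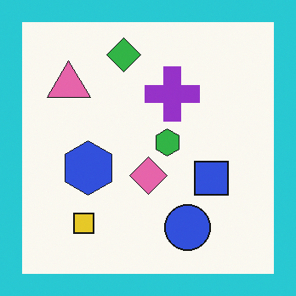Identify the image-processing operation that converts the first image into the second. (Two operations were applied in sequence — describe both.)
The image was flipped horizontally (left ↔ right), then framed with a cyan border.

The pink triangle is in the top-right of the first image and the top-left of the second — shapes on opposite sides of the vertical midline have swapped in a mirror flip. A solid cyan frame runs around the edge of the second image, with the content slightly shrunk inside it.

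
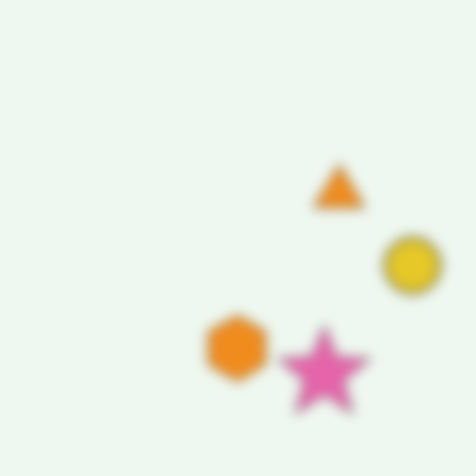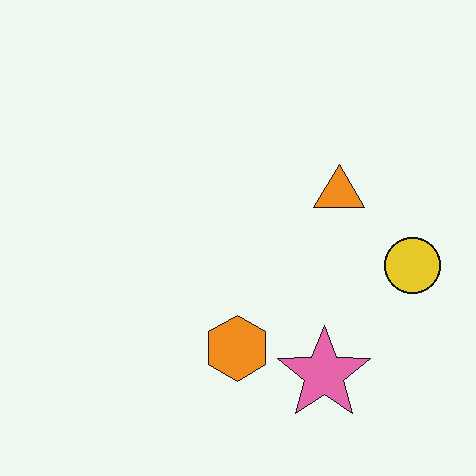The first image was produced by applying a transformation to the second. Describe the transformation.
This is the original image strongly gaussian-blurred.

Shape edges and outlines are uniformly softened across the whole image.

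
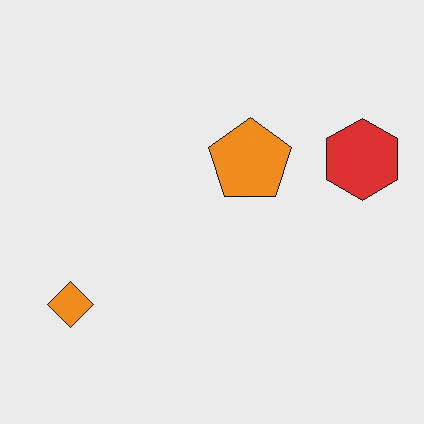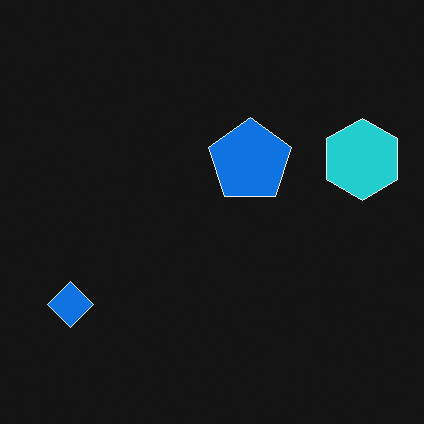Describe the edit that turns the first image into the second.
This is the original image color-inverted (negative).

The light background has become dark and every shape's color is its complement — a photographic negative.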